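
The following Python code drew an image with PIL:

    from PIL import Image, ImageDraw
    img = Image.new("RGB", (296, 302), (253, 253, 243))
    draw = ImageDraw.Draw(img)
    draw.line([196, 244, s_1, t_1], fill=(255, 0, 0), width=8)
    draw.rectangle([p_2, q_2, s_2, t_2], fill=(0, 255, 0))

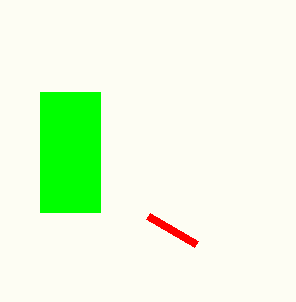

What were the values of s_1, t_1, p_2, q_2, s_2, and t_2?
s_1 = 148; t_1 = 216; p_2 = 40; q_2 = 92; s_2 = 100; t_2 = 212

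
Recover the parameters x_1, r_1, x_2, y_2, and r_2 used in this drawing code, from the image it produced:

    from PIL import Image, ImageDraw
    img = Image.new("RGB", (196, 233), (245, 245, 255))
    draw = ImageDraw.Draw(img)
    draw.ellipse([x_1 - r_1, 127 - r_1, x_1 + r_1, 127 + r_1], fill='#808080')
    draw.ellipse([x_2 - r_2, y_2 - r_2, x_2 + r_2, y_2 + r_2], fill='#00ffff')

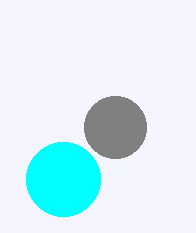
x_1 = 115; r_1 = 31; x_2 = 63; y_2 = 179; r_2 = 37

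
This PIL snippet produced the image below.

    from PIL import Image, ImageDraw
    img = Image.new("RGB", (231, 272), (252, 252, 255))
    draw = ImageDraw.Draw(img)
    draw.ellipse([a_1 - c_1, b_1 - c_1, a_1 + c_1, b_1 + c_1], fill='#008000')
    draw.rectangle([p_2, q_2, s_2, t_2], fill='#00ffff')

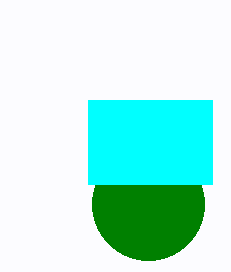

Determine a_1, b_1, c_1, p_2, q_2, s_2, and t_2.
a_1 = 148, b_1 = 204, c_1 = 56, p_2 = 88, q_2 = 100, s_2 = 212, t_2 = 184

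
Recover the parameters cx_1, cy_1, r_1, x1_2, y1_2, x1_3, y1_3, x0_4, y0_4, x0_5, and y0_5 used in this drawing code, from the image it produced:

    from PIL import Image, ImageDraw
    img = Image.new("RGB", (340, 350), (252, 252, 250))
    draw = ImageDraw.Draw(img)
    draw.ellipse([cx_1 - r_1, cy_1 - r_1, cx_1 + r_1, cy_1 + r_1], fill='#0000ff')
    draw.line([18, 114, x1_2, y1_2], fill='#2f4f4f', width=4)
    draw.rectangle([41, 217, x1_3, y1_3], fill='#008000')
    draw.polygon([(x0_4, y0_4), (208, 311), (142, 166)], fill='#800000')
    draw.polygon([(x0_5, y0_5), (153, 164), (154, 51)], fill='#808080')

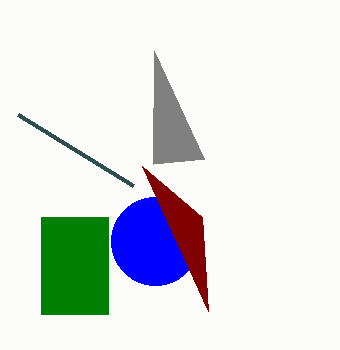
cx_1 = 155
cy_1 = 241
r_1 = 44
x1_2 = 133
y1_2 = 185
x1_3 = 108
y1_3 = 314
x0_4 = 202
y0_4 = 217
x0_5 = 204
y0_5 = 159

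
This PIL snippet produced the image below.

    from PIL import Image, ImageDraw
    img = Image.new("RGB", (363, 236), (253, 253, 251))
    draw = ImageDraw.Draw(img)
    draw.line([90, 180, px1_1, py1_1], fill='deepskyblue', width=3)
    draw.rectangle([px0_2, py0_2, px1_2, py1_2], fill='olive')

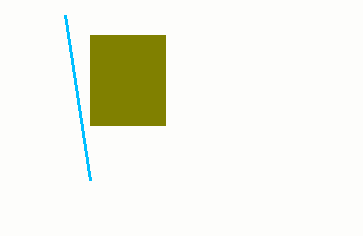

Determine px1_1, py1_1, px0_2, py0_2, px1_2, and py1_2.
px1_1 = 65, py1_1 = 15, px0_2 = 90, py0_2 = 35, px1_2 = 165, py1_2 = 125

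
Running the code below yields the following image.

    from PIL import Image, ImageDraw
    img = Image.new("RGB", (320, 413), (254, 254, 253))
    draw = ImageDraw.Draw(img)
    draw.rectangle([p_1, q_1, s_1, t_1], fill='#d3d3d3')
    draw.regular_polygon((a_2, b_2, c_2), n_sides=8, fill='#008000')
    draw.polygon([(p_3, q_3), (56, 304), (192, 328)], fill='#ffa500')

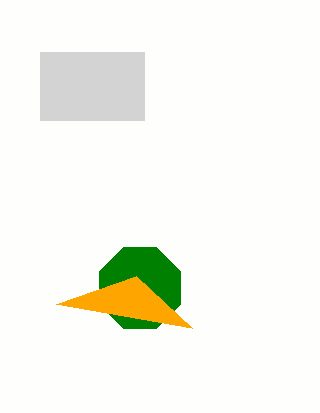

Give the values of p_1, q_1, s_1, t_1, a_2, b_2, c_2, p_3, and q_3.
p_1 = 40, q_1 = 52, s_1 = 144, t_1 = 120, a_2 = 140, b_2 = 288, c_2 = 44, p_3 = 136, q_3 = 276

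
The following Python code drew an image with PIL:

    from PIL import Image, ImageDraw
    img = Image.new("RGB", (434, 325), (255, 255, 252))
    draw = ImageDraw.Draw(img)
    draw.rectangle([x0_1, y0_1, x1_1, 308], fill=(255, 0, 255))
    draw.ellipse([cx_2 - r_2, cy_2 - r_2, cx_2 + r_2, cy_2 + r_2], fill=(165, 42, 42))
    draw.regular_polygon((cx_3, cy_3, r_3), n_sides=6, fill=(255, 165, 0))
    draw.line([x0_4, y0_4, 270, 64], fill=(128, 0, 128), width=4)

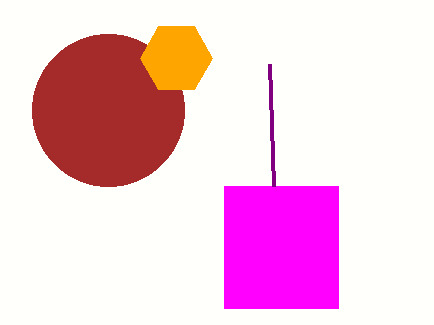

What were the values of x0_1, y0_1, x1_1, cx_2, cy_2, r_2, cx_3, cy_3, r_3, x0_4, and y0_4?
x0_1 = 224, y0_1 = 186, x1_1 = 338, cx_2 = 108, cy_2 = 110, r_2 = 76, cx_3 = 176, cy_3 = 58, r_3 = 36, x0_4 = 274, y0_4 = 186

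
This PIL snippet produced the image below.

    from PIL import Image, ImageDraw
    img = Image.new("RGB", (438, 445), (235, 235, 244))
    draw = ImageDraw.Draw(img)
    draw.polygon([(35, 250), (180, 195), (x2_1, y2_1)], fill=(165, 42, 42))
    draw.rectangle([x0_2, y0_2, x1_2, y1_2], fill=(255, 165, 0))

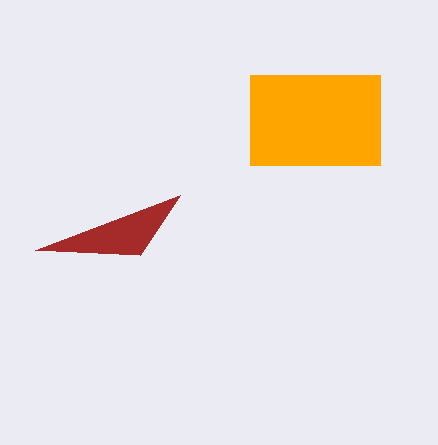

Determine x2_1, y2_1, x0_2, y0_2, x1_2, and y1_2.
x2_1 = 140, y2_1 = 255, x0_2 = 250, y0_2 = 75, x1_2 = 380, y1_2 = 165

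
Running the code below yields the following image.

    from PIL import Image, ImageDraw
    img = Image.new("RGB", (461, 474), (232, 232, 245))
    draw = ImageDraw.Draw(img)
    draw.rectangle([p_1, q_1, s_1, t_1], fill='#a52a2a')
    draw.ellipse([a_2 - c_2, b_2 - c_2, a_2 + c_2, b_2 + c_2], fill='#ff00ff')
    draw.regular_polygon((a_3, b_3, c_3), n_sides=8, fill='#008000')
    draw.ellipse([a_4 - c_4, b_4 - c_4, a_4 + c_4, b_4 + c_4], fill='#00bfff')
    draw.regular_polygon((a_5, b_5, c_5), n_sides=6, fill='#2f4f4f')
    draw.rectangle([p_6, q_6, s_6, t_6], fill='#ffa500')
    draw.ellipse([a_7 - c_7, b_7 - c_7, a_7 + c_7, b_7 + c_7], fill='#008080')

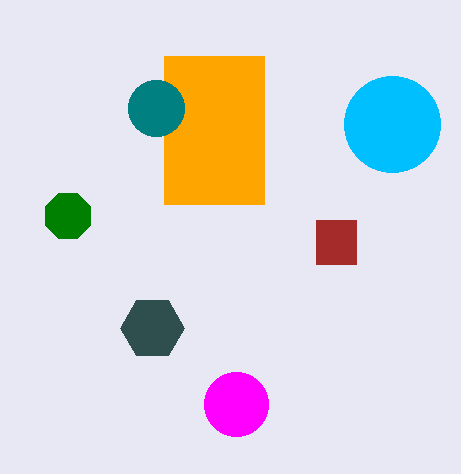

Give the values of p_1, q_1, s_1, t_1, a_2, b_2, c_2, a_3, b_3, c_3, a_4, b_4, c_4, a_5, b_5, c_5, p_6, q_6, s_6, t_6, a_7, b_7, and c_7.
p_1 = 316, q_1 = 220, s_1 = 356, t_1 = 264, a_2 = 236, b_2 = 404, c_2 = 32, a_3 = 68, b_3 = 216, c_3 = 24, a_4 = 392, b_4 = 124, c_4 = 48, a_5 = 152, b_5 = 328, c_5 = 32, p_6 = 164, q_6 = 56, s_6 = 264, t_6 = 204, a_7 = 156, b_7 = 108, c_7 = 28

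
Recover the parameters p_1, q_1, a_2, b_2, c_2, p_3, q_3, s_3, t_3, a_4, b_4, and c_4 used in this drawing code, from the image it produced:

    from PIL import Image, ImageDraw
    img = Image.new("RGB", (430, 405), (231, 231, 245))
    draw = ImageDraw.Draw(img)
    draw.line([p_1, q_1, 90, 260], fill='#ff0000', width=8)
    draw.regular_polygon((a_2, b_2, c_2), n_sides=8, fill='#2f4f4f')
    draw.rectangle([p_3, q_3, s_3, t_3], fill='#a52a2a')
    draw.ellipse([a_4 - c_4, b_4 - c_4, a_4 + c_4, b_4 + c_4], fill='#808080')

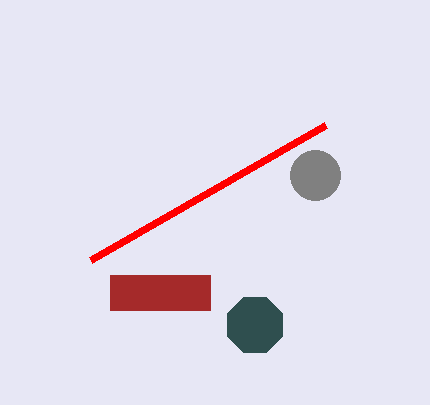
p_1 = 325
q_1 = 125
a_2 = 255
b_2 = 325
c_2 = 30
p_3 = 110
q_3 = 275
s_3 = 210
t_3 = 310
a_4 = 315
b_4 = 175
c_4 = 25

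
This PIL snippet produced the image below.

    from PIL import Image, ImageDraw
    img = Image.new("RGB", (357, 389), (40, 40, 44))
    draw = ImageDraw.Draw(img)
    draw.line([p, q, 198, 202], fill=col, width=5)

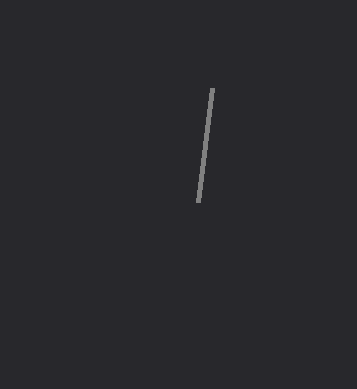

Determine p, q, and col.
p = 212, q = 88, col = 'gray'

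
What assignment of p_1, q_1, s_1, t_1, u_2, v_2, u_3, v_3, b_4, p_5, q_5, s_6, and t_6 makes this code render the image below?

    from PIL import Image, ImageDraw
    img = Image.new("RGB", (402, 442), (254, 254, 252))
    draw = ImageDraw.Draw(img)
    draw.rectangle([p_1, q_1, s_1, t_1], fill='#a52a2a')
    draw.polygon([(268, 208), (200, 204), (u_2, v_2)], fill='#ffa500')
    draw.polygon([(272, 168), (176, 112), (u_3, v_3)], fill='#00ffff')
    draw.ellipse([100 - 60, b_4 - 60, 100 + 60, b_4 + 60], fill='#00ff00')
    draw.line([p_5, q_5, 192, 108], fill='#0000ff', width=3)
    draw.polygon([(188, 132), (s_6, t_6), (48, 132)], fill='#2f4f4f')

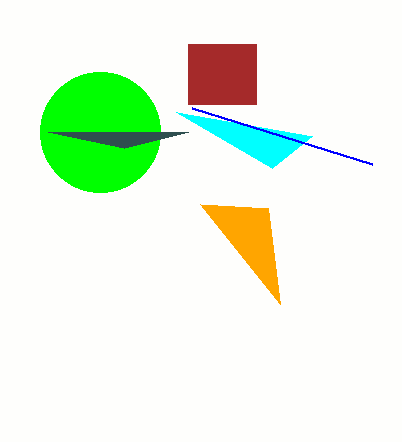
p_1 = 188, q_1 = 44, s_1 = 256, t_1 = 104, u_2 = 280, v_2 = 304, u_3 = 312, v_3 = 136, b_4 = 132, p_5 = 372, q_5 = 164, s_6 = 124, t_6 = 148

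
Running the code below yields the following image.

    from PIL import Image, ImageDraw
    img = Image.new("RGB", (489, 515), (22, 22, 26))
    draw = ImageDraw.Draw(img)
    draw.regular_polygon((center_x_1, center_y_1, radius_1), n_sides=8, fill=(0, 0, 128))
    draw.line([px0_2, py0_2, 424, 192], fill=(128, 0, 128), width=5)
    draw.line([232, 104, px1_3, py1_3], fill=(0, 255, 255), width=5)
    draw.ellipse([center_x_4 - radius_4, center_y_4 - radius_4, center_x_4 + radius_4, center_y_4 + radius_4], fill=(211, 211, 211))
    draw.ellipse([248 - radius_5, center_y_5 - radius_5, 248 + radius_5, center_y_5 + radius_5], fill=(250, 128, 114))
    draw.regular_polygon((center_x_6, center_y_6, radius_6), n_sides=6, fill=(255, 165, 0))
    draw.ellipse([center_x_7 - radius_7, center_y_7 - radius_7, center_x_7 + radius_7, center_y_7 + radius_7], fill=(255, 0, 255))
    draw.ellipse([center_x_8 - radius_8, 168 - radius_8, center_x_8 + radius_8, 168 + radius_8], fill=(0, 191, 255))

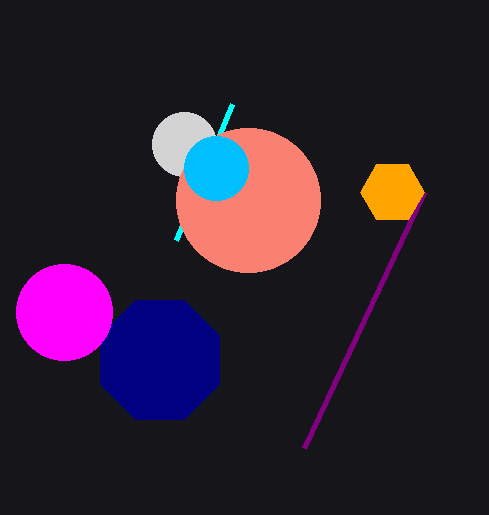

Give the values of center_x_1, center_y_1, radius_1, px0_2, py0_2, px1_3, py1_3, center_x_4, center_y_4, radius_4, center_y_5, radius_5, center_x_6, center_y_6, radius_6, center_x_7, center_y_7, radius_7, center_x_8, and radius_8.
center_x_1 = 160
center_y_1 = 360
radius_1 = 64
px0_2 = 304
py0_2 = 448
px1_3 = 176
py1_3 = 240
center_x_4 = 184
center_y_4 = 144
radius_4 = 32
center_y_5 = 200
radius_5 = 72
center_x_6 = 392
center_y_6 = 192
radius_6 = 32
center_x_7 = 64
center_y_7 = 312
radius_7 = 48
center_x_8 = 216
radius_8 = 32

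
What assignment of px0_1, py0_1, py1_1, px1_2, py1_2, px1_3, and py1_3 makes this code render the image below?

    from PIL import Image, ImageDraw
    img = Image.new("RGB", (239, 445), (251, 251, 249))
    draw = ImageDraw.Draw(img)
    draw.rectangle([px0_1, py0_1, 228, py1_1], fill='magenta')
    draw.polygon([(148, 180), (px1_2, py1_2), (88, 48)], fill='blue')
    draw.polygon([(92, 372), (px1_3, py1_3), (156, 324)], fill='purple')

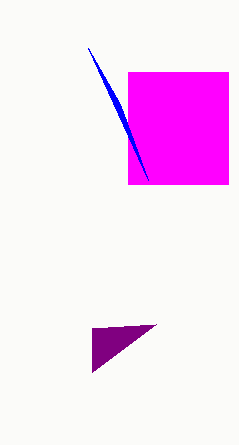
px0_1 = 128, py0_1 = 72, py1_1 = 184, px1_2 = 120, py1_2 = 104, px1_3 = 92, py1_3 = 328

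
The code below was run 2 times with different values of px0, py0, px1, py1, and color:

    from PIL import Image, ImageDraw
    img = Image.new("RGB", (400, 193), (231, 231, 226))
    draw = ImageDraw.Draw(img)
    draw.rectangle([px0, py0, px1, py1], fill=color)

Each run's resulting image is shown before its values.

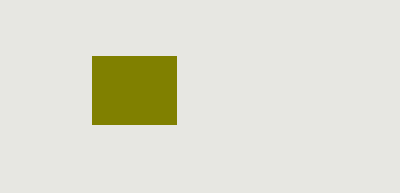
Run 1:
px0 = 92; py0 = 56; px1 = 176; py1 = 124; color = 'olive'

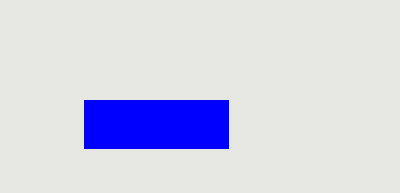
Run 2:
px0 = 84
py0 = 100
px1 = 228
py1 = 148
color = 'blue'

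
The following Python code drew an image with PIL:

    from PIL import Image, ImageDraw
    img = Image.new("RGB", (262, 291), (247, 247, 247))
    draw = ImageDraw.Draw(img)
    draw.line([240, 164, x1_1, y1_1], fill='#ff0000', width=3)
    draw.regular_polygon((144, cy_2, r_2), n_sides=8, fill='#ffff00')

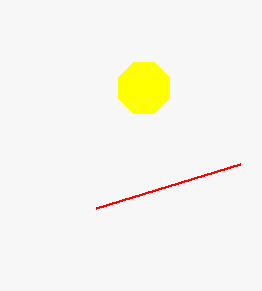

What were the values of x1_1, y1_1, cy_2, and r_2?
x1_1 = 96; y1_1 = 208; cy_2 = 88; r_2 = 28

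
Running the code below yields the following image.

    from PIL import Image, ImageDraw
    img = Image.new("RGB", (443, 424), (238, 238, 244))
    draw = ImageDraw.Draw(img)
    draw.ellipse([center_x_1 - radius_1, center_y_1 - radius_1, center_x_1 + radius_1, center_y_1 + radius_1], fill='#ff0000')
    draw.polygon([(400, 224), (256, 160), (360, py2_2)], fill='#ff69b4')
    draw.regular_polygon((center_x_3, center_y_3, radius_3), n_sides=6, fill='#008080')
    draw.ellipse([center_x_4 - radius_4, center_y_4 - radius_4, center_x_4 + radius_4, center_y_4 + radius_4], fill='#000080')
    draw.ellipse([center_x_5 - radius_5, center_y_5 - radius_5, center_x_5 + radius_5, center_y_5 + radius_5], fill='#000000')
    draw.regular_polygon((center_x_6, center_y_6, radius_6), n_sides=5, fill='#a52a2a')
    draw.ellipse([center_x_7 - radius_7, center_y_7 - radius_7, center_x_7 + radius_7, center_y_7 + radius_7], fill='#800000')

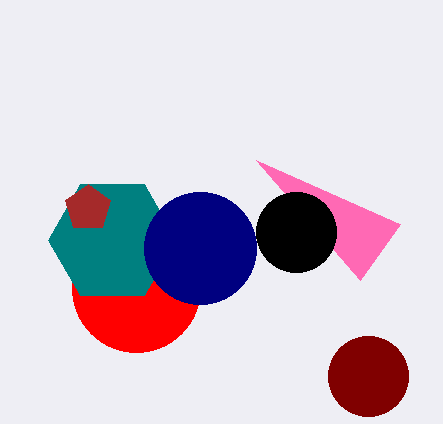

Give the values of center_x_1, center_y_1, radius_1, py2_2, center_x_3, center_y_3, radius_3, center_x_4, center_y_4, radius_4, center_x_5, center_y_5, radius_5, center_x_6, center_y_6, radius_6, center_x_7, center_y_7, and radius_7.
center_x_1 = 136
center_y_1 = 288
radius_1 = 64
py2_2 = 280
center_x_3 = 112
center_y_3 = 240
radius_3 = 64
center_x_4 = 200
center_y_4 = 248
radius_4 = 56
center_x_5 = 296
center_y_5 = 232
radius_5 = 40
center_x_6 = 88
center_y_6 = 208
radius_6 = 24
center_x_7 = 368
center_y_7 = 376
radius_7 = 40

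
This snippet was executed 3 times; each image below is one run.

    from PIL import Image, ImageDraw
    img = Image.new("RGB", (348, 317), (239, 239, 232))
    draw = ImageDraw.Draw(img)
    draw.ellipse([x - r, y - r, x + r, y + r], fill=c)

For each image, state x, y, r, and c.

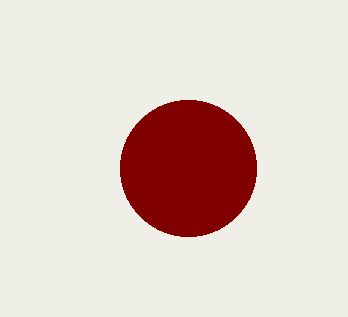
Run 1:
x = 188; y = 168; r = 68; c = 'maroon'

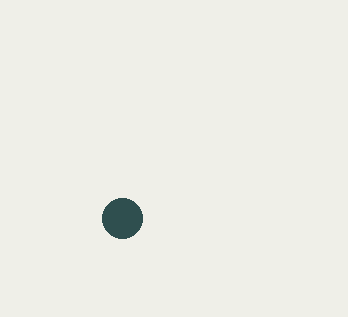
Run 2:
x = 122
y = 218
r = 20
c = 'darkslategray'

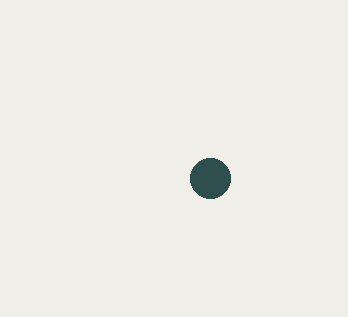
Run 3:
x = 210
y = 178
r = 20
c = 'darkslategray'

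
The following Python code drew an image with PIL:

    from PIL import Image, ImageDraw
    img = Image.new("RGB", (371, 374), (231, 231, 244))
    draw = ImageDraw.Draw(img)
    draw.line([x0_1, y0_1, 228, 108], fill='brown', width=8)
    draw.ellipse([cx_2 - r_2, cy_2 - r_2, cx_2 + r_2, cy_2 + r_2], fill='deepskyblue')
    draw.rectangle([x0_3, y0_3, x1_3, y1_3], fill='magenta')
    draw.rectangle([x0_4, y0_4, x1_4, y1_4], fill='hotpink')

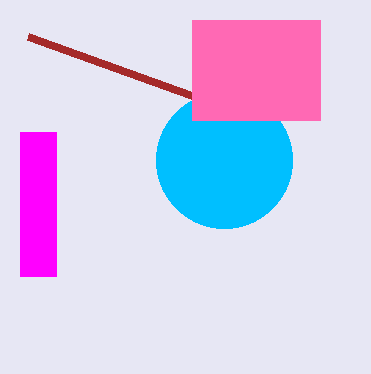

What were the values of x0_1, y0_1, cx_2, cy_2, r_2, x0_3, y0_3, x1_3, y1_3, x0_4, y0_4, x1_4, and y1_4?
x0_1 = 28; y0_1 = 36; cx_2 = 224; cy_2 = 160; r_2 = 68; x0_3 = 20; y0_3 = 132; x1_3 = 56; y1_3 = 276; x0_4 = 192; y0_4 = 20; x1_4 = 320; y1_4 = 120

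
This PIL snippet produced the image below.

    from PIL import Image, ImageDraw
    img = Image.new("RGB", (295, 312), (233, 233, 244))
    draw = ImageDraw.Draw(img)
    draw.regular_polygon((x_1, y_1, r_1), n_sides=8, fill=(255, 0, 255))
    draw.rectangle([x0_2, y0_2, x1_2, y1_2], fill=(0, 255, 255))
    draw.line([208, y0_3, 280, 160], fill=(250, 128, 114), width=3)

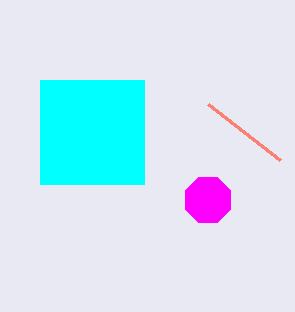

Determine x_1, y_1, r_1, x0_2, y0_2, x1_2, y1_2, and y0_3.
x_1 = 208
y_1 = 200
r_1 = 24
x0_2 = 40
y0_2 = 80
x1_2 = 144
y1_2 = 184
y0_3 = 104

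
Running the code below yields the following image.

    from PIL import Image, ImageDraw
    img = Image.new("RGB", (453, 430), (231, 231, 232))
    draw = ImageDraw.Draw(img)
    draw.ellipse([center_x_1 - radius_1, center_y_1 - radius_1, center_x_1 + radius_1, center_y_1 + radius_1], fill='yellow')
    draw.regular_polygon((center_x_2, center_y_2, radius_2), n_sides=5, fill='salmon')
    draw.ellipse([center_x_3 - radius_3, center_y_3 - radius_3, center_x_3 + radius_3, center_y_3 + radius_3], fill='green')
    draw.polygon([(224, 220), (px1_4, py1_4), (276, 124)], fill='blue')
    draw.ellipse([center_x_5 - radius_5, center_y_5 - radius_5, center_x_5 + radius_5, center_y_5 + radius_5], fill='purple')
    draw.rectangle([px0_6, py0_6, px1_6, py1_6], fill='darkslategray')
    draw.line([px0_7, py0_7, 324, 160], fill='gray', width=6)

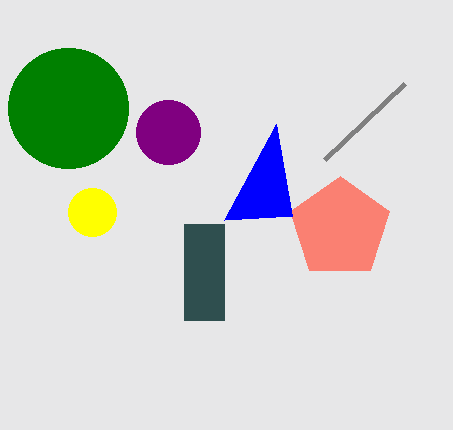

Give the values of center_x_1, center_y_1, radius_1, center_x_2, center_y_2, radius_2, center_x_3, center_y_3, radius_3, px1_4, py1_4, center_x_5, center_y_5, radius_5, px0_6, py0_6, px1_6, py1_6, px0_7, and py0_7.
center_x_1 = 92
center_y_1 = 212
radius_1 = 24
center_x_2 = 340
center_y_2 = 228
radius_2 = 52
center_x_3 = 68
center_y_3 = 108
radius_3 = 60
px1_4 = 292
py1_4 = 216
center_x_5 = 168
center_y_5 = 132
radius_5 = 32
px0_6 = 184
py0_6 = 224
px1_6 = 224
py1_6 = 320
px0_7 = 404
py0_7 = 84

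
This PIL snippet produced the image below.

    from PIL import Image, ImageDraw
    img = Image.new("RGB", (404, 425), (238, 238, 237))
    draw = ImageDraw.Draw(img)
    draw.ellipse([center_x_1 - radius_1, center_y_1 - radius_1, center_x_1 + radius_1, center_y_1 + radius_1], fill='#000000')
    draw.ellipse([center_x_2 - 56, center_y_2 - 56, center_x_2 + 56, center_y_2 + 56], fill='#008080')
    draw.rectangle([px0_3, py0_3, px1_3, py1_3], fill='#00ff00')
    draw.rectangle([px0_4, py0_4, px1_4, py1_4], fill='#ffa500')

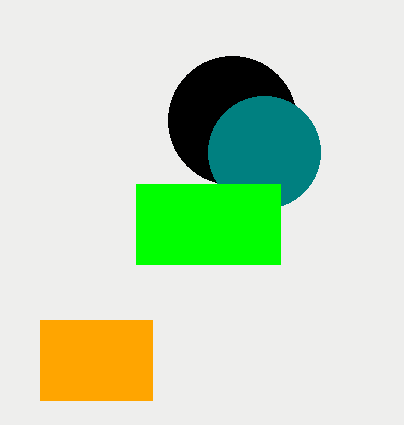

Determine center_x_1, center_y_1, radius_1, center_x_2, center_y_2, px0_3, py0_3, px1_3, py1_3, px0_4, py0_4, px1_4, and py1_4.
center_x_1 = 232; center_y_1 = 120; radius_1 = 64; center_x_2 = 264; center_y_2 = 152; px0_3 = 136; py0_3 = 184; px1_3 = 280; py1_3 = 264; px0_4 = 40; py0_4 = 320; px1_4 = 152; py1_4 = 400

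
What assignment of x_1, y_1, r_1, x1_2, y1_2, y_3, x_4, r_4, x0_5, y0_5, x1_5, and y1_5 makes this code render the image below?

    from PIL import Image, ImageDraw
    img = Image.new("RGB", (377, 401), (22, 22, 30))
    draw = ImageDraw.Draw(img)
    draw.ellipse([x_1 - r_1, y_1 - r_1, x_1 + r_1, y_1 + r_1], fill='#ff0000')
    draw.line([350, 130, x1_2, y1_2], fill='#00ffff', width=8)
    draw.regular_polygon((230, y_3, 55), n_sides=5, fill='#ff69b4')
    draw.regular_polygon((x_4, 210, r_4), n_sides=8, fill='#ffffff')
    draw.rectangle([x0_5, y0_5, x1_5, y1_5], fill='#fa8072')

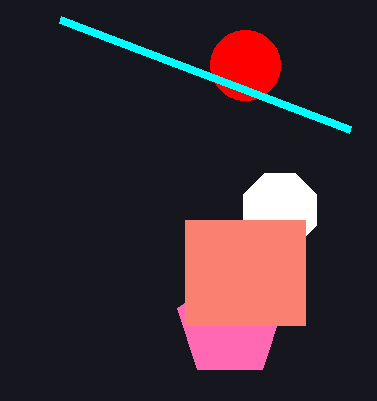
x_1 = 245
y_1 = 65
r_1 = 35
x1_2 = 60
y1_2 = 20
y_3 = 325
x_4 = 280
r_4 = 40
x0_5 = 185
y0_5 = 220
x1_5 = 305
y1_5 = 325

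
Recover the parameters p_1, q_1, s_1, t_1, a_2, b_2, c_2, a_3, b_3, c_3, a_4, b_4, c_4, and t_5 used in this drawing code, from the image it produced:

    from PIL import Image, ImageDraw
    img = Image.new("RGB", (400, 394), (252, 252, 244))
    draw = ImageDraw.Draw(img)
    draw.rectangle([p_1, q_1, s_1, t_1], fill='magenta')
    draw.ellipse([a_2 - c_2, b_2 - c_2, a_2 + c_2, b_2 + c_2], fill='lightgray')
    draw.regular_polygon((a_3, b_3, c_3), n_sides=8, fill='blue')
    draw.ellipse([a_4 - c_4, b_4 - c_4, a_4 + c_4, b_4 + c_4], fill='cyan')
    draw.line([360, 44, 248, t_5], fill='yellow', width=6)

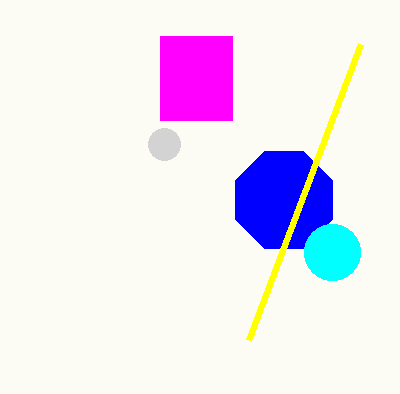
p_1 = 160, q_1 = 36, s_1 = 232, t_1 = 120, a_2 = 164, b_2 = 144, c_2 = 16, a_3 = 284, b_3 = 200, c_3 = 52, a_4 = 332, b_4 = 252, c_4 = 28, t_5 = 340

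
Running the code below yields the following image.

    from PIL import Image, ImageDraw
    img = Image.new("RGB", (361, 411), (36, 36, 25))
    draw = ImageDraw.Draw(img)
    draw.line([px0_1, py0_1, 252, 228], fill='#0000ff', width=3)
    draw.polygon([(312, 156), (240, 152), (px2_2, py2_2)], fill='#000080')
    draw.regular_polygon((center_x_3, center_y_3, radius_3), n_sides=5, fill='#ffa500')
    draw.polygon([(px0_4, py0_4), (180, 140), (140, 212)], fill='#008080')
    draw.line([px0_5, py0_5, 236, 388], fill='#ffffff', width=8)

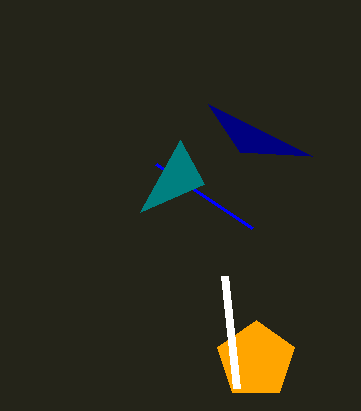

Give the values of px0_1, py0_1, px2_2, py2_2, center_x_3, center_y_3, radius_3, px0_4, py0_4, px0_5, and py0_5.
px0_1 = 156, py0_1 = 164, px2_2 = 208, py2_2 = 104, center_x_3 = 256, center_y_3 = 360, radius_3 = 40, px0_4 = 204, py0_4 = 184, px0_5 = 224, py0_5 = 276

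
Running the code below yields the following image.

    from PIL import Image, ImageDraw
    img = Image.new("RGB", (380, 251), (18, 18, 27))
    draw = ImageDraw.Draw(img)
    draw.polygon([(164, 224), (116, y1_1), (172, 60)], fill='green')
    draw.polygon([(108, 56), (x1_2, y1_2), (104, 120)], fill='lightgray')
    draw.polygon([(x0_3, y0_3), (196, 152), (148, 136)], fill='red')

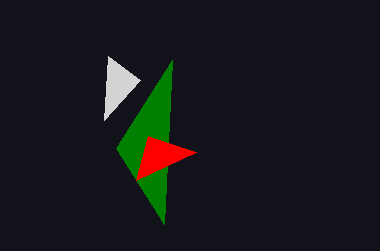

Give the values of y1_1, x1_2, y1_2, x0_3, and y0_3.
y1_1 = 148, x1_2 = 140, y1_2 = 80, x0_3 = 136, y0_3 = 180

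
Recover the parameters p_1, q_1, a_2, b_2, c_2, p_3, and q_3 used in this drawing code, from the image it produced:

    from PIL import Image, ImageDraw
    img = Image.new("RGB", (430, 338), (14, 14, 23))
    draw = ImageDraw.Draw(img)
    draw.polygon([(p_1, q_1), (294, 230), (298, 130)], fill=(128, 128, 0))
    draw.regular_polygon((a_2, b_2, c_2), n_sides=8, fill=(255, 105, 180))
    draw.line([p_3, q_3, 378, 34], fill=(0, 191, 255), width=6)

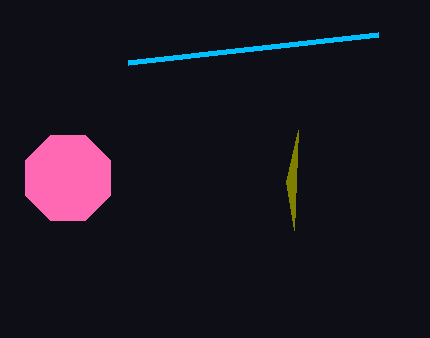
p_1 = 286; q_1 = 182; a_2 = 68; b_2 = 178; c_2 = 46; p_3 = 128; q_3 = 62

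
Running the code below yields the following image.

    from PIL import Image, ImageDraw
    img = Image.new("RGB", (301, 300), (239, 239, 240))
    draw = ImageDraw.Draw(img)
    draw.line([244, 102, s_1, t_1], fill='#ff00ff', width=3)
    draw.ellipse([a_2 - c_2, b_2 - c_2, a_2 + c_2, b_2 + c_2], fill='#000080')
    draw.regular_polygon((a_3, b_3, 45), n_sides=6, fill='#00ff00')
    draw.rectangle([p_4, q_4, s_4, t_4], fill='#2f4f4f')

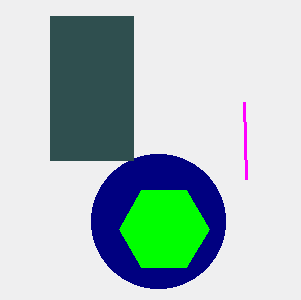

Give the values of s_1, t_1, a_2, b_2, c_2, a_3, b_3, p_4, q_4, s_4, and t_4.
s_1 = 246; t_1 = 179; a_2 = 158; b_2 = 221; c_2 = 67; a_3 = 164; b_3 = 229; p_4 = 50; q_4 = 16; s_4 = 133; t_4 = 160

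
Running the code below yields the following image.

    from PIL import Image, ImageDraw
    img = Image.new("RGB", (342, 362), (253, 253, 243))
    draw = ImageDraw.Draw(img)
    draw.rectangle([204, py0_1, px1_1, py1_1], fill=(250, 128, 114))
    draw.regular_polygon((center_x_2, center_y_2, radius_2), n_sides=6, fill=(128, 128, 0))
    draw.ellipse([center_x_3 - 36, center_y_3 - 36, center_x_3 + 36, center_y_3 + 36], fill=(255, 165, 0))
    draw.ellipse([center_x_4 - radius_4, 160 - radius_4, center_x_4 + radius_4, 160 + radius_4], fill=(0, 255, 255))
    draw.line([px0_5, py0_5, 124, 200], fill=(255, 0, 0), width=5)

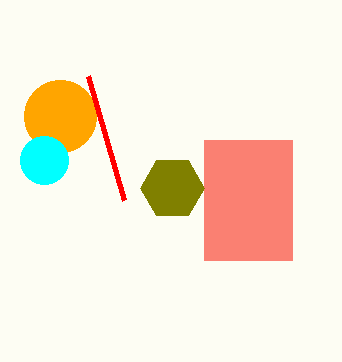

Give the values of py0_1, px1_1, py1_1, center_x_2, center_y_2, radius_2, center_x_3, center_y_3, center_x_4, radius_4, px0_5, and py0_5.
py0_1 = 140; px1_1 = 292; py1_1 = 260; center_x_2 = 172; center_y_2 = 188; radius_2 = 32; center_x_3 = 60; center_y_3 = 116; center_x_4 = 44; radius_4 = 24; px0_5 = 88; py0_5 = 76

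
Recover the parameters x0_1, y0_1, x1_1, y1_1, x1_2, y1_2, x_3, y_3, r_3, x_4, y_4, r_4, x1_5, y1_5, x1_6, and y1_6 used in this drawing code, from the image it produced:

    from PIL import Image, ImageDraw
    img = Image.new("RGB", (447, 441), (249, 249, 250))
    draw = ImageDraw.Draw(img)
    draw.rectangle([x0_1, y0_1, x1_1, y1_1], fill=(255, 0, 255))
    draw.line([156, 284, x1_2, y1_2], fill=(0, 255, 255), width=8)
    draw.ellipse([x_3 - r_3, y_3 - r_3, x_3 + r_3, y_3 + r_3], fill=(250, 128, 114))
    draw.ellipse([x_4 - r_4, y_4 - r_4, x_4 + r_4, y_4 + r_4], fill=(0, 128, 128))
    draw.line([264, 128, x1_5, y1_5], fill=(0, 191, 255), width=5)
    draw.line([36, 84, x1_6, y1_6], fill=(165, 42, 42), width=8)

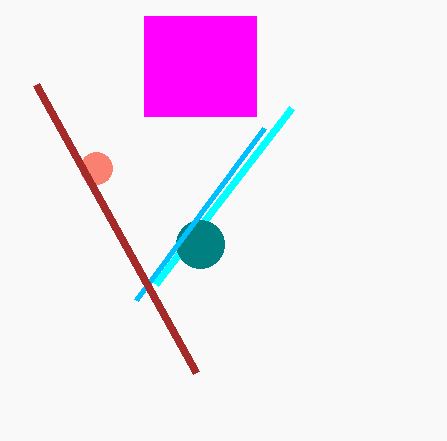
x0_1 = 144
y0_1 = 16
x1_1 = 256
y1_1 = 116
x1_2 = 292
y1_2 = 108
x_3 = 96
y_3 = 168
r_3 = 16
x_4 = 200
y_4 = 244
r_4 = 24
x1_5 = 136
y1_5 = 300
x1_6 = 196
y1_6 = 372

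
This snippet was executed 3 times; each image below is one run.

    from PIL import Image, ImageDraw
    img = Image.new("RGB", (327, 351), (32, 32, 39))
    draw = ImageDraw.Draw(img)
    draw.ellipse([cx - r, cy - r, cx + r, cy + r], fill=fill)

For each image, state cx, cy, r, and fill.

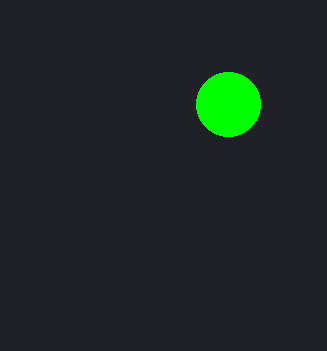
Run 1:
cx = 228, cy = 104, r = 32, fill = 'lime'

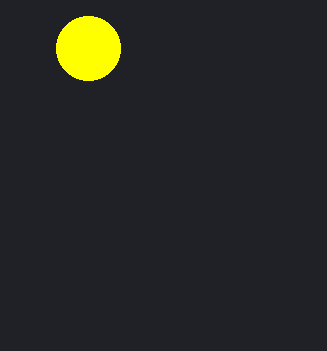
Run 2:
cx = 88, cy = 48, r = 32, fill = 'yellow'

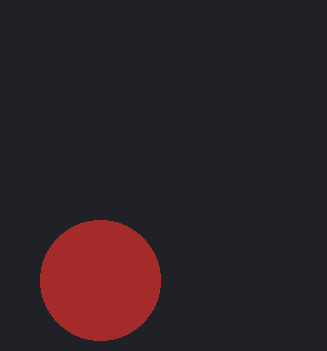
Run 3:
cx = 100
cy = 280
r = 60
fill = 'brown'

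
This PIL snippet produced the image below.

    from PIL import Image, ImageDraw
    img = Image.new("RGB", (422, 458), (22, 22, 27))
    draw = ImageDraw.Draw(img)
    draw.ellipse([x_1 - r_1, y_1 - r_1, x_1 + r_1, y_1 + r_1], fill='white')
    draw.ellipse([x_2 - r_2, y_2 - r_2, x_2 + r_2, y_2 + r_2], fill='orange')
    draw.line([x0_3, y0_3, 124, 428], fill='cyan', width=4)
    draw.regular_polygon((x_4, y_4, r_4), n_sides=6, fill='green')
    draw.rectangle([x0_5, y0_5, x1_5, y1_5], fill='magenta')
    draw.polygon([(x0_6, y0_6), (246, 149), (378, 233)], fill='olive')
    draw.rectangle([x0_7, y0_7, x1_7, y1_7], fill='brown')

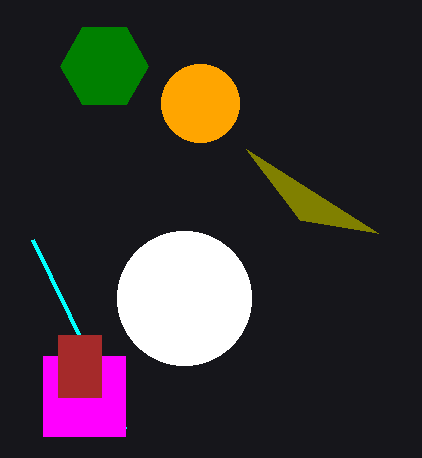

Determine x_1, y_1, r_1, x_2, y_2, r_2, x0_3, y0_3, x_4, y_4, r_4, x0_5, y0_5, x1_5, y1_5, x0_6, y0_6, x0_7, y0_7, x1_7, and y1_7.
x_1 = 184
y_1 = 298
r_1 = 67
x_2 = 200
y_2 = 103
r_2 = 39
x0_3 = 32
y0_3 = 239
x_4 = 104
y_4 = 66
r_4 = 44
x0_5 = 43
y0_5 = 356
x1_5 = 125
y1_5 = 436
x0_6 = 300
y0_6 = 220
x0_7 = 58
y0_7 = 335
x1_7 = 101
y1_7 = 397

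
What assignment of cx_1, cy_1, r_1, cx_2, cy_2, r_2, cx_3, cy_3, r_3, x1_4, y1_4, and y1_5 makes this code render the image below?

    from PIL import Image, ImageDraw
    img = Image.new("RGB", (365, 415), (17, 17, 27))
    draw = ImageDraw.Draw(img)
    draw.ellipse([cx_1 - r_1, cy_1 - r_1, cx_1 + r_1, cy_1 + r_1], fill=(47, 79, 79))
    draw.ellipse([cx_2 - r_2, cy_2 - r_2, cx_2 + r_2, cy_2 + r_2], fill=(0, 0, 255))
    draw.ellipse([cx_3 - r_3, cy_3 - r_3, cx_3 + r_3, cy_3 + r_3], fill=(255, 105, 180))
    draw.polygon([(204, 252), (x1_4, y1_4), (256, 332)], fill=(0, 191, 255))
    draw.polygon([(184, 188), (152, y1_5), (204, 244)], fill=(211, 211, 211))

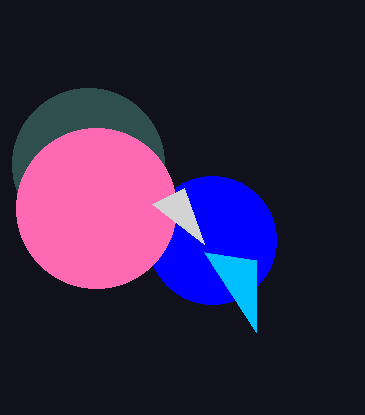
cx_1 = 88, cy_1 = 164, r_1 = 76, cx_2 = 212, cy_2 = 240, r_2 = 64, cx_3 = 96, cy_3 = 208, r_3 = 80, x1_4 = 256, y1_4 = 260, y1_5 = 204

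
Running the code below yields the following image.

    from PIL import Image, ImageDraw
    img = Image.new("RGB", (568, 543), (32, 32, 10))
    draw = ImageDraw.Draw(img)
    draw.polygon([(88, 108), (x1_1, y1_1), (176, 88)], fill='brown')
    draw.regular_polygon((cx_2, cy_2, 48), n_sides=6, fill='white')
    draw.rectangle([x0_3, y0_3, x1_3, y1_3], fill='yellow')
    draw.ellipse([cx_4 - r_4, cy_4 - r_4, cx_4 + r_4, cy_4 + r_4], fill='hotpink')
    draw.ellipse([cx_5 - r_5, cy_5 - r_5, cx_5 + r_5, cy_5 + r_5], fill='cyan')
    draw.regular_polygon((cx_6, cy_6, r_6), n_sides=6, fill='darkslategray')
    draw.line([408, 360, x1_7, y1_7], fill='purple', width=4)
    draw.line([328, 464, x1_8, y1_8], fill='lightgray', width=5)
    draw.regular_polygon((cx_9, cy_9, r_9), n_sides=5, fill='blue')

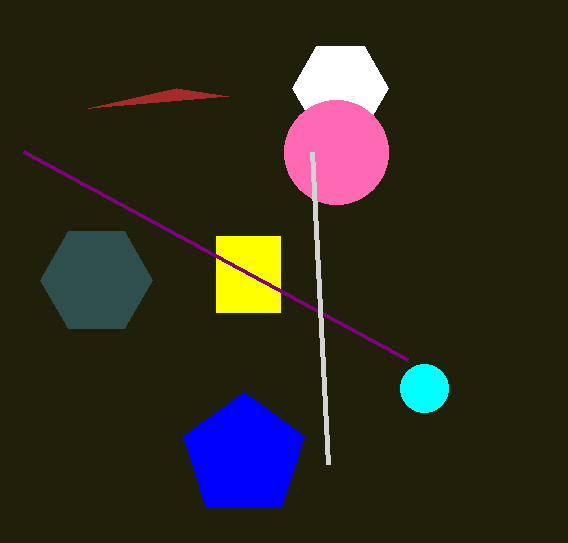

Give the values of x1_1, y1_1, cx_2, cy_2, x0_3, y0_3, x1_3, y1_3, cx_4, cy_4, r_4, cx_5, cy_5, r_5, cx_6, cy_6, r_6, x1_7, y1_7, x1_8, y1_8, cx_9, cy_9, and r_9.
x1_1 = 228, y1_1 = 96, cx_2 = 340, cy_2 = 88, x0_3 = 216, y0_3 = 236, x1_3 = 280, y1_3 = 312, cx_4 = 336, cy_4 = 152, r_4 = 52, cx_5 = 424, cy_5 = 388, r_5 = 24, cx_6 = 96, cy_6 = 280, r_6 = 56, x1_7 = 24, y1_7 = 152, x1_8 = 312, y1_8 = 152, cx_9 = 244, cy_9 = 456, r_9 = 64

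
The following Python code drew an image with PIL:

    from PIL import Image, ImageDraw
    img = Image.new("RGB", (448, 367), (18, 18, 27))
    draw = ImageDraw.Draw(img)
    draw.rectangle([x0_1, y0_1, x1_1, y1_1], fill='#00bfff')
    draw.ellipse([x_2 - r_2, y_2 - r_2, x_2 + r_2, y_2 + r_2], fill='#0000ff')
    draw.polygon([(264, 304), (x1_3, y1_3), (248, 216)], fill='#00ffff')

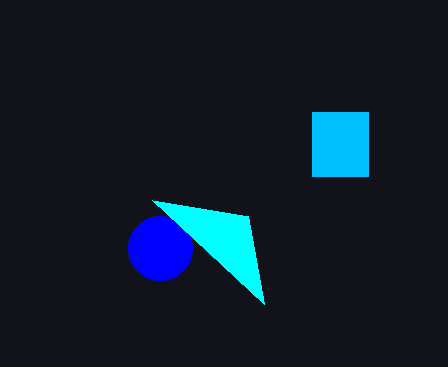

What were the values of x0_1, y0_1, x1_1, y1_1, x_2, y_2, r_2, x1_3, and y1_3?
x0_1 = 312
y0_1 = 112
x1_1 = 368
y1_1 = 176
x_2 = 160
y_2 = 248
r_2 = 32
x1_3 = 152
y1_3 = 200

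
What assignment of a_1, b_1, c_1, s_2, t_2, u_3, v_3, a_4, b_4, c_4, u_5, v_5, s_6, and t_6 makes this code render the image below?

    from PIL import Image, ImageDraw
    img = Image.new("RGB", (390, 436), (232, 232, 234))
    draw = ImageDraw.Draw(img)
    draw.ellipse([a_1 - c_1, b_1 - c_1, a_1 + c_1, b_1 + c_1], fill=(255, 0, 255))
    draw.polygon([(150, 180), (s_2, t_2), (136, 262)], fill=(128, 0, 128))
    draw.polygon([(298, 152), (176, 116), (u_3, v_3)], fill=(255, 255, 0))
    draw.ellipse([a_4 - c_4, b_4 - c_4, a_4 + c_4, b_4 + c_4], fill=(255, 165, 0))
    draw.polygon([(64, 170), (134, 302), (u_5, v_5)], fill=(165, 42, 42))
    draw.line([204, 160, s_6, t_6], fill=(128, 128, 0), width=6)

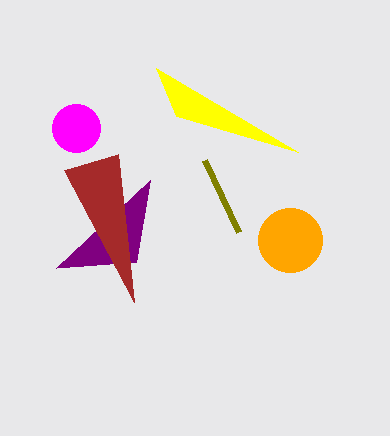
a_1 = 76; b_1 = 128; c_1 = 24; s_2 = 56; t_2 = 268; u_3 = 156; v_3 = 68; a_4 = 290; b_4 = 240; c_4 = 32; u_5 = 118; v_5 = 154; s_6 = 238; t_6 = 232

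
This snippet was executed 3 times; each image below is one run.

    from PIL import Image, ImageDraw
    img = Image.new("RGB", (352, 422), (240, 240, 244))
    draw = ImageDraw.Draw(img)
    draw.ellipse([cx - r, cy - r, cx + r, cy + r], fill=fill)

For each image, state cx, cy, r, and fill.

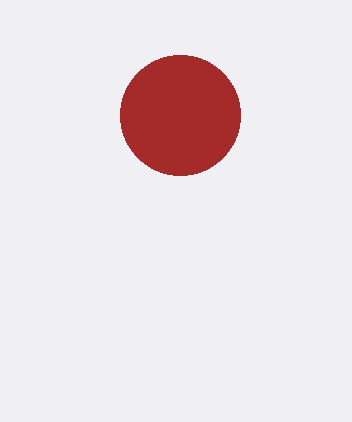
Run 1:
cx = 180; cy = 115; r = 60; fill = 'brown'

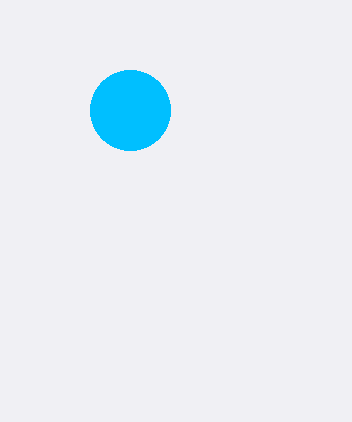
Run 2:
cx = 130
cy = 110
r = 40
fill = 'deepskyblue'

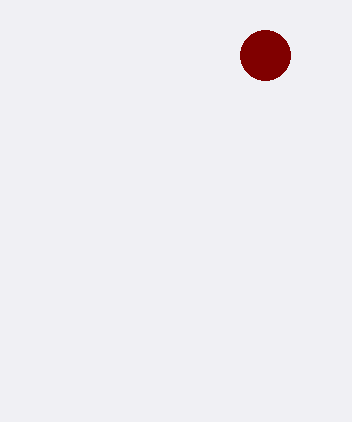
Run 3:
cx = 265, cy = 55, r = 25, fill = 'maroon'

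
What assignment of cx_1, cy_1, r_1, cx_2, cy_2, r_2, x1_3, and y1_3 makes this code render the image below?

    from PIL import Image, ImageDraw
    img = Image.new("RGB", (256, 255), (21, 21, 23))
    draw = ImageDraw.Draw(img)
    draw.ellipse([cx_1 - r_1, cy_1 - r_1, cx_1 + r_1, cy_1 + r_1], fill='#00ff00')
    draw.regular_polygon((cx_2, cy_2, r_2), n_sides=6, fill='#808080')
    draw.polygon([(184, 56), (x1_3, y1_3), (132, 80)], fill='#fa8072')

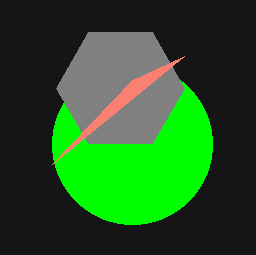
cx_1 = 132; cy_1 = 144; r_1 = 80; cx_2 = 120; cy_2 = 88; r_2 = 64; x1_3 = 52; y1_3 = 164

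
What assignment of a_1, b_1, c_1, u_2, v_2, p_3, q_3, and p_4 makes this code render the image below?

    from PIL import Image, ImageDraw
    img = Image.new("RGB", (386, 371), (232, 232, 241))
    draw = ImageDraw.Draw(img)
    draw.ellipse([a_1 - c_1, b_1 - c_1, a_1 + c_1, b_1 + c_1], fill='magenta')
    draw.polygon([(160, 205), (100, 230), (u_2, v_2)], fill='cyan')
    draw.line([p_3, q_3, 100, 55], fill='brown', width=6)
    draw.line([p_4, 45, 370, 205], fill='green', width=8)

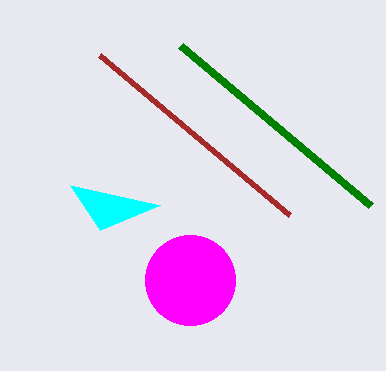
a_1 = 190, b_1 = 280, c_1 = 45, u_2 = 70, v_2 = 185, p_3 = 290, q_3 = 215, p_4 = 180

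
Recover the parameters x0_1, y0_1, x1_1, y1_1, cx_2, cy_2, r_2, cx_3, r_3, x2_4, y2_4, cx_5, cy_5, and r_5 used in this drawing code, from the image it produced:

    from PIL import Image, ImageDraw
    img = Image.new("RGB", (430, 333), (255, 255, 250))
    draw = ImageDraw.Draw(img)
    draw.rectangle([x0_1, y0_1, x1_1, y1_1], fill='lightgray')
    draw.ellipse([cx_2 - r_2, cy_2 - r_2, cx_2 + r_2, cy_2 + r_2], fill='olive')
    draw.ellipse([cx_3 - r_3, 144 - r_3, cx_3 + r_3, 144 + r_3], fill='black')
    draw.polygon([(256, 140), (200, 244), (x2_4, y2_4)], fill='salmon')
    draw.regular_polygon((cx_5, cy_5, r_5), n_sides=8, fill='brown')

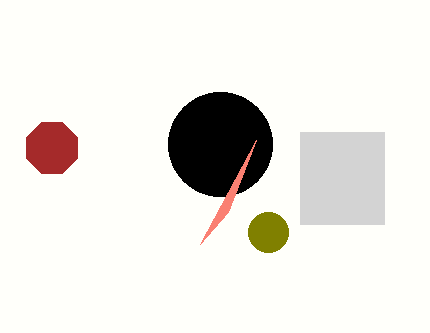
x0_1 = 300; y0_1 = 132; x1_1 = 384; y1_1 = 224; cx_2 = 268; cy_2 = 232; r_2 = 20; cx_3 = 220; r_3 = 52; x2_4 = 228; y2_4 = 212; cx_5 = 52; cy_5 = 148; r_5 = 28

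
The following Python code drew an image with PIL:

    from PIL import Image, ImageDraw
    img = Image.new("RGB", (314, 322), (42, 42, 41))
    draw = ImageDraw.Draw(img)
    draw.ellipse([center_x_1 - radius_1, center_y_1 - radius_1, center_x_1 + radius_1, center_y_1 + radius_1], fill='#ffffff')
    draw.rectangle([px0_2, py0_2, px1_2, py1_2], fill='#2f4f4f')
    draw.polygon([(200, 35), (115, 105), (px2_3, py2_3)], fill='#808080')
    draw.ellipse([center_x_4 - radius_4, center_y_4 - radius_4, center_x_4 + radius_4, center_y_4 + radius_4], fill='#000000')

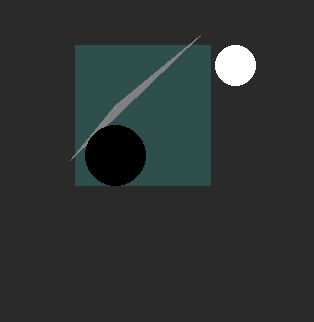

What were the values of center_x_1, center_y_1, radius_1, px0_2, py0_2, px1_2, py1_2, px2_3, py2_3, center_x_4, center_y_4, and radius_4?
center_x_1 = 235
center_y_1 = 65
radius_1 = 20
px0_2 = 75
py0_2 = 45
px1_2 = 210
py1_2 = 185
px2_3 = 70
py2_3 = 160
center_x_4 = 115
center_y_4 = 155
radius_4 = 30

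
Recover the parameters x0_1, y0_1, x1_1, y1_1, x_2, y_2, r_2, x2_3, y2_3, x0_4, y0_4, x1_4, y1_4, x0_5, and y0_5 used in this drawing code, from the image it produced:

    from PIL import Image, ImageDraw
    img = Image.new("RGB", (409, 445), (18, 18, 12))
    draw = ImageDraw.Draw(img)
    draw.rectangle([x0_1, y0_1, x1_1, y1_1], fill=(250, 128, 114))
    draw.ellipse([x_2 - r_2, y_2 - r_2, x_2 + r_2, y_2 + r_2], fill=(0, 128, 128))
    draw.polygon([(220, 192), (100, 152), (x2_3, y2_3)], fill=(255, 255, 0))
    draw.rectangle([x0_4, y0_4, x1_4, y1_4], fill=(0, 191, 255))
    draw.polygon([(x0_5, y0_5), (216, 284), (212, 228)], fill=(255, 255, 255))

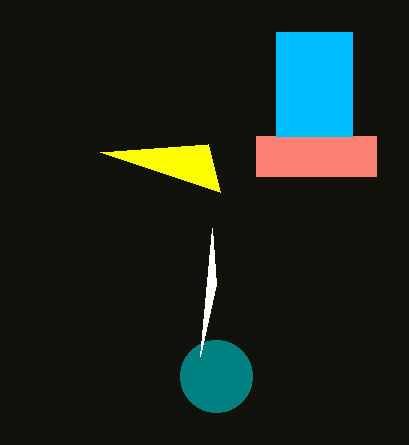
x0_1 = 256
y0_1 = 136
x1_1 = 376
y1_1 = 176
x_2 = 216
y_2 = 376
r_2 = 36
x2_3 = 208
y2_3 = 144
x0_4 = 276
y0_4 = 32
x1_4 = 352
y1_4 = 136
x0_5 = 200
y0_5 = 356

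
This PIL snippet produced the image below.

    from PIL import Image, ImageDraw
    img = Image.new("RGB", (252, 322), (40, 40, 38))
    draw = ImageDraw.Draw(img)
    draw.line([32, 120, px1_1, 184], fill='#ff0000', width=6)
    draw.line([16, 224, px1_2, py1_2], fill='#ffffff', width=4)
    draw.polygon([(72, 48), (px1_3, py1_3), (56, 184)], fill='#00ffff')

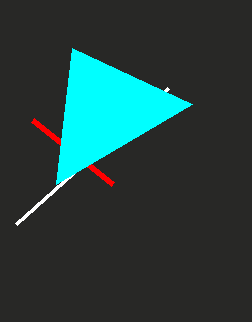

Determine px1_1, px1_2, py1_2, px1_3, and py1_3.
px1_1 = 112
px1_2 = 168
py1_2 = 88
px1_3 = 192
py1_3 = 104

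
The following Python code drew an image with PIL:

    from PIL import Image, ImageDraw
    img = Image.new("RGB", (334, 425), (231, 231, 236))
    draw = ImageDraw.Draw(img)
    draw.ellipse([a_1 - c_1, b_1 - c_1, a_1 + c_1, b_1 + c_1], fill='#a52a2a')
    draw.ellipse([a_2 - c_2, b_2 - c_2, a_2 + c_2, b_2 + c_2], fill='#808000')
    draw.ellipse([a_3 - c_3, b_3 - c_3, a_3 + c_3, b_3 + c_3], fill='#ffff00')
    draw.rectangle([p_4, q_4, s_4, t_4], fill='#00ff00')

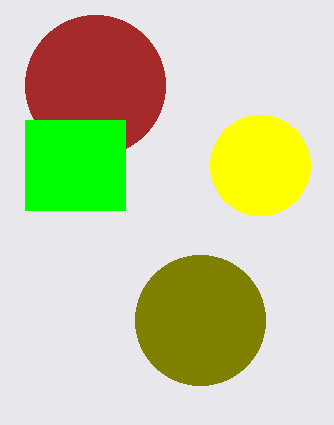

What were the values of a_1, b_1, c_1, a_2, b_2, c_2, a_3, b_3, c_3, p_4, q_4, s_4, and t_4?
a_1 = 95
b_1 = 85
c_1 = 70
a_2 = 200
b_2 = 320
c_2 = 65
a_3 = 260
b_3 = 165
c_3 = 50
p_4 = 25
q_4 = 120
s_4 = 125
t_4 = 210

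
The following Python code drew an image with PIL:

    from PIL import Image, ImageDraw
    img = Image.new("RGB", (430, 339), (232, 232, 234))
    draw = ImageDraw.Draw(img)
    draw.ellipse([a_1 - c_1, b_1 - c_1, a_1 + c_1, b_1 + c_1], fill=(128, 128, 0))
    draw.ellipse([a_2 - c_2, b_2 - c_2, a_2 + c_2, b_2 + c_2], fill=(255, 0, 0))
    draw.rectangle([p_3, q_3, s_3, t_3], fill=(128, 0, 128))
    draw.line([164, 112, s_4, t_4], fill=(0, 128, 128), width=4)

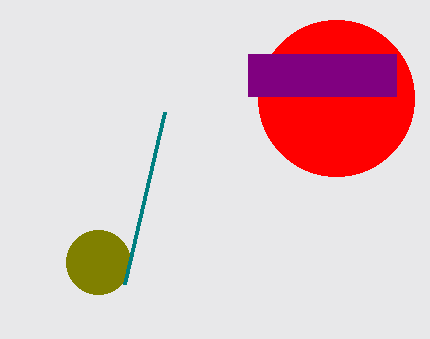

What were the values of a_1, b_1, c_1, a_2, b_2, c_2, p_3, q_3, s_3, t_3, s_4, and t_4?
a_1 = 98, b_1 = 262, c_1 = 32, a_2 = 336, b_2 = 98, c_2 = 78, p_3 = 248, q_3 = 54, s_3 = 396, t_3 = 96, s_4 = 124, t_4 = 284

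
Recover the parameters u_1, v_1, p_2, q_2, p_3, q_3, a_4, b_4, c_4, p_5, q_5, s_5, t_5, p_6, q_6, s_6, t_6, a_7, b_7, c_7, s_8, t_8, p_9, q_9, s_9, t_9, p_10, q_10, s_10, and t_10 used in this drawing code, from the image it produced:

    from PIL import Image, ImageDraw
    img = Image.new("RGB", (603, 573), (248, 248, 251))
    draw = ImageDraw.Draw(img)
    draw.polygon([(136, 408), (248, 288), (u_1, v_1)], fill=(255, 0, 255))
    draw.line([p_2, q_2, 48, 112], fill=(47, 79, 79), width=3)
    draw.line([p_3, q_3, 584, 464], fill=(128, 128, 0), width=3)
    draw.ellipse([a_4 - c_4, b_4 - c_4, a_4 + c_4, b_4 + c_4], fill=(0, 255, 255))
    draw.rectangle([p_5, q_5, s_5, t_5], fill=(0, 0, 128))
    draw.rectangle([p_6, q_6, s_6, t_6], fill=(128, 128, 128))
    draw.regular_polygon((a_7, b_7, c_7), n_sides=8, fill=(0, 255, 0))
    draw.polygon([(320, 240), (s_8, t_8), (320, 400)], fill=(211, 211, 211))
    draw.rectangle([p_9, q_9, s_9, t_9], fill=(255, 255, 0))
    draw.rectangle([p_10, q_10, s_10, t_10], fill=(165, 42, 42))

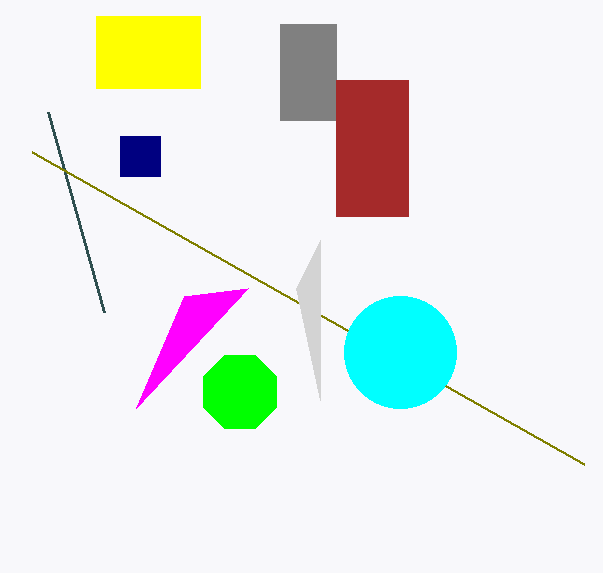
u_1 = 184, v_1 = 296, p_2 = 104, q_2 = 312, p_3 = 32, q_3 = 152, a_4 = 400, b_4 = 352, c_4 = 56, p_5 = 120, q_5 = 136, s_5 = 160, t_5 = 176, p_6 = 280, q_6 = 24, s_6 = 336, t_6 = 120, a_7 = 240, b_7 = 392, c_7 = 40, s_8 = 296, t_8 = 288, p_9 = 96, q_9 = 16, s_9 = 200, t_9 = 88, p_10 = 336, q_10 = 80, s_10 = 408, t_10 = 216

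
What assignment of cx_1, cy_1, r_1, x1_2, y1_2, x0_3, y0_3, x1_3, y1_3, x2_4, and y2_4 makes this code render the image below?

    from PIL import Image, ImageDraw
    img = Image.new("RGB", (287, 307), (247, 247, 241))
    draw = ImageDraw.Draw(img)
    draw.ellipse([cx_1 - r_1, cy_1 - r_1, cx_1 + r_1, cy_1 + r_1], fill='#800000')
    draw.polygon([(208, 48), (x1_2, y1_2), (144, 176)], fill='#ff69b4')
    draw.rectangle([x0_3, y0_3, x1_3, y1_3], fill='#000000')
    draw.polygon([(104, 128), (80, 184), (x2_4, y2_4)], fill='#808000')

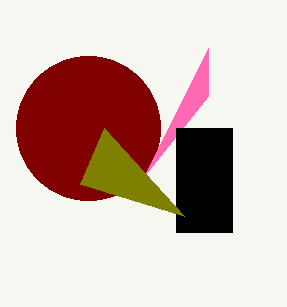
cx_1 = 88; cy_1 = 128; r_1 = 72; x1_2 = 208; y1_2 = 96; x0_3 = 176; y0_3 = 128; x1_3 = 232; y1_3 = 232; x2_4 = 184; y2_4 = 216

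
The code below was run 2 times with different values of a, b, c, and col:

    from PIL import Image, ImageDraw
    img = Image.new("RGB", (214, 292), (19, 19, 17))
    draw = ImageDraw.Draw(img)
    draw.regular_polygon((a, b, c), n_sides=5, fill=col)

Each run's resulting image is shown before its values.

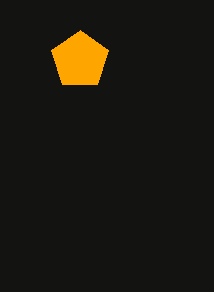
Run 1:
a = 80
b = 60
c = 30
col = 'orange'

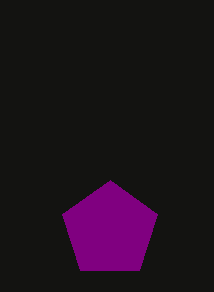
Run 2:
a = 110, b = 230, c = 50, col = 'purple'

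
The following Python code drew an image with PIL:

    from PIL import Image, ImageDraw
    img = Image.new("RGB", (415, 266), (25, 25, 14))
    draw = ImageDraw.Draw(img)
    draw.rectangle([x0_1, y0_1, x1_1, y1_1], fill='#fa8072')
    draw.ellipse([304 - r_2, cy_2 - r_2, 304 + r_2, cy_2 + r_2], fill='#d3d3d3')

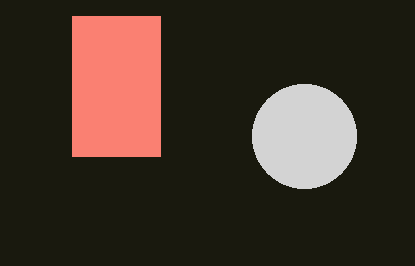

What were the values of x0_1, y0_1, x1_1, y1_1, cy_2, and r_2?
x0_1 = 72
y0_1 = 16
x1_1 = 160
y1_1 = 156
cy_2 = 136
r_2 = 52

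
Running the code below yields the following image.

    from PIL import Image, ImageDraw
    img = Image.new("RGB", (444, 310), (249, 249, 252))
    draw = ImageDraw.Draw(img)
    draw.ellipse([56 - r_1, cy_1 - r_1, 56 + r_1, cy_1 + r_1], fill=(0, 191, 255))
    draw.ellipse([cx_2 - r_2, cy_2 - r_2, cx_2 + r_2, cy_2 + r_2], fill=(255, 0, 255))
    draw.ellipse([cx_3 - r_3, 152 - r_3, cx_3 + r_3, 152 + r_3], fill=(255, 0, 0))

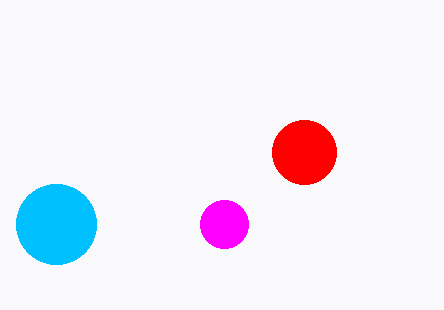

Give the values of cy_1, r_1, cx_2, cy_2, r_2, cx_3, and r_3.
cy_1 = 224
r_1 = 40
cx_2 = 224
cy_2 = 224
r_2 = 24
cx_3 = 304
r_3 = 32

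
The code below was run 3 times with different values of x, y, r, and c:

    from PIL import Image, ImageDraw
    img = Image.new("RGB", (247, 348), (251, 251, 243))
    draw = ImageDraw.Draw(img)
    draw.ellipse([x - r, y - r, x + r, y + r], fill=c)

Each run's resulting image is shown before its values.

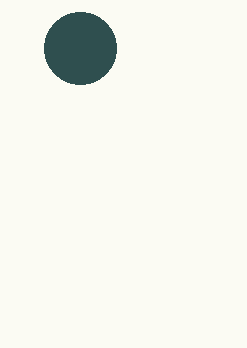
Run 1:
x = 80, y = 48, r = 36, c = 'darkslategray'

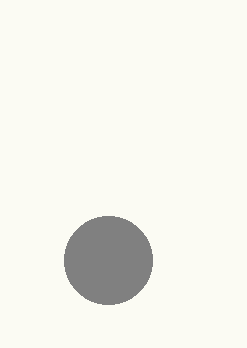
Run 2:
x = 108, y = 260, r = 44, c = 'gray'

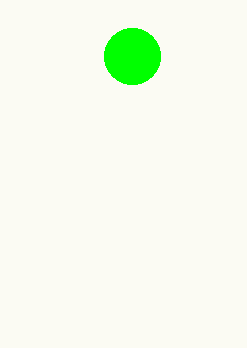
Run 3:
x = 132
y = 56
r = 28
c = 'lime'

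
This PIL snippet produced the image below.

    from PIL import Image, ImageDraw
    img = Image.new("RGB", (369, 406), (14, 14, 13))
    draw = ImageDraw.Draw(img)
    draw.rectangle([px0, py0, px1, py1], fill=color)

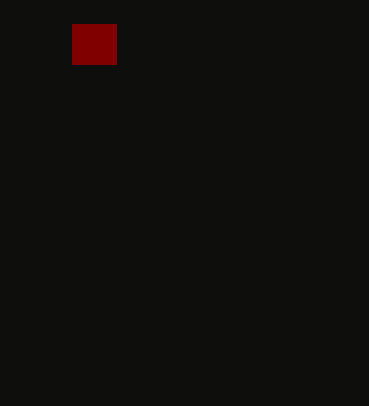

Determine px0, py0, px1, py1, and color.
px0 = 72
py0 = 24
px1 = 116
py1 = 64
color = 'maroon'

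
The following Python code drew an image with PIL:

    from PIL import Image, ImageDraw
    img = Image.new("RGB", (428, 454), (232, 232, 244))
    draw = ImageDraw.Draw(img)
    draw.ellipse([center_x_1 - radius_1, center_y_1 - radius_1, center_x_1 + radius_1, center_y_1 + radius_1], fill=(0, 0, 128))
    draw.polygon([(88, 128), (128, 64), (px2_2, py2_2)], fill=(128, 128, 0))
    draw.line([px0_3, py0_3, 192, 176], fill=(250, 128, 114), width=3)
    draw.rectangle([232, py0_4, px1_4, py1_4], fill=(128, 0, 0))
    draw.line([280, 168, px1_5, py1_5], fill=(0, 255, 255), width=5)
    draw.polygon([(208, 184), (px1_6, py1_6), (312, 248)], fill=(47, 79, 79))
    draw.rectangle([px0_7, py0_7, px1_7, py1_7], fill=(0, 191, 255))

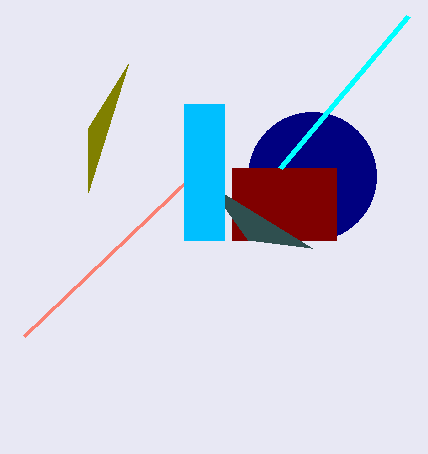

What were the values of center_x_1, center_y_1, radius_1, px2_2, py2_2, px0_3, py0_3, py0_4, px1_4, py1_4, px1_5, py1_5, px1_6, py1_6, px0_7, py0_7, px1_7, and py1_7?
center_x_1 = 312; center_y_1 = 176; radius_1 = 64; px2_2 = 88; py2_2 = 192; px0_3 = 24; py0_3 = 336; py0_4 = 168; px1_4 = 336; py1_4 = 240; px1_5 = 408; py1_5 = 16; px1_6 = 248; py1_6 = 240; px0_7 = 184; py0_7 = 104; px1_7 = 224; py1_7 = 240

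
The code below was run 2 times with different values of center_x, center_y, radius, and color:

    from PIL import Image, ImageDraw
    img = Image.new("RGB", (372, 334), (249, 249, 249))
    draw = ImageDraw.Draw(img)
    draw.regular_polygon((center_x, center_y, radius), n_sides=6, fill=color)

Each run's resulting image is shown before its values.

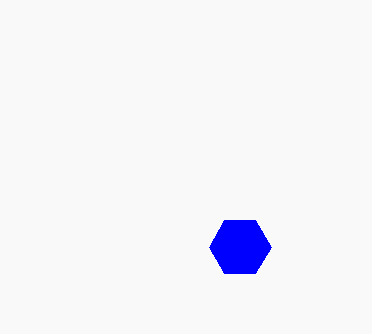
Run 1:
center_x = 240
center_y = 247
radius = 31
color = 'blue'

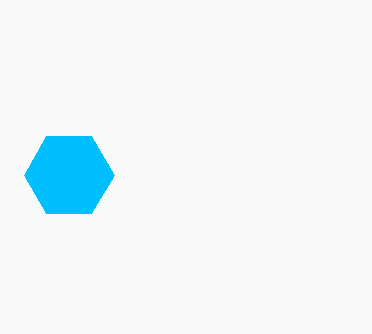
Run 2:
center_x = 69; center_y = 175; radius = 45; color = 'deepskyblue'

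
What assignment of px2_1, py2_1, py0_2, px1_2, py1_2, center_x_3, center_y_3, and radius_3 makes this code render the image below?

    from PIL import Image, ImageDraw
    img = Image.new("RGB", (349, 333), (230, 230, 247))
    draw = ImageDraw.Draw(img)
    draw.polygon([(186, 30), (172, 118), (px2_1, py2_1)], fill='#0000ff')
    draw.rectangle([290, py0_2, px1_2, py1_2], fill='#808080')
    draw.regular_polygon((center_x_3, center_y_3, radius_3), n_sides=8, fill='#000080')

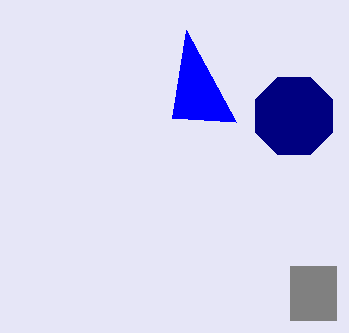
px2_1 = 236; py2_1 = 122; py0_2 = 266; px1_2 = 336; py1_2 = 320; center_x_3 = 294; center_y_3 = 116; radius_3 = 42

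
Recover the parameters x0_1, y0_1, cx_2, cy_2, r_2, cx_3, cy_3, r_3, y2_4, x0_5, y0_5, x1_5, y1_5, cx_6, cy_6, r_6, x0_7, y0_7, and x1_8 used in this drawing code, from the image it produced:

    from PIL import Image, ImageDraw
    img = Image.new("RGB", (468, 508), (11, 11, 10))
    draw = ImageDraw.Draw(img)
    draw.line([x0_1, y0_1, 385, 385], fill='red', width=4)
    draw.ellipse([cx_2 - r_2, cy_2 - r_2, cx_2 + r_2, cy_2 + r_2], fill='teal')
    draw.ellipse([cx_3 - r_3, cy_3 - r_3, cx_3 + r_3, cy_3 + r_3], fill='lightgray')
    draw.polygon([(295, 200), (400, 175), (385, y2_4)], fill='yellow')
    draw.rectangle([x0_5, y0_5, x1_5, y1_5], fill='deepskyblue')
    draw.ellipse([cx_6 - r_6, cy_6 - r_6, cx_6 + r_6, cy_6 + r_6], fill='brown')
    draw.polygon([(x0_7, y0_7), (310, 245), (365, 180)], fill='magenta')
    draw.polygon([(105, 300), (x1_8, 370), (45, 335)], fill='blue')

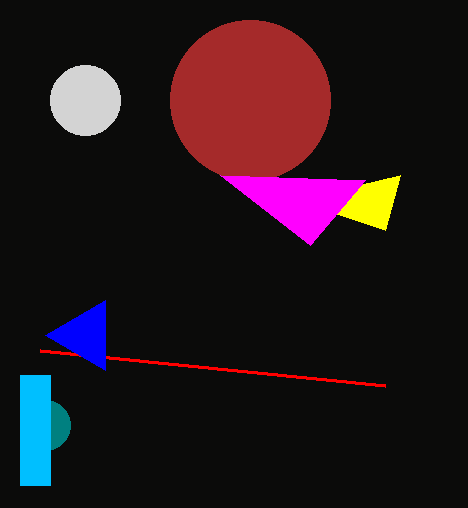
x0_1 = 40; y0_1 = 350; cx_2 = 45; cy_2 = 425; r_2 = 25; cx_3 = 85; cy_3 = 100; r_3 = 35; y2_4 = 230; x0_5 = 20; y0_5 = 375; x1_5 = 50; y1_5 = 485; cx_6 = 250; cy_6 = 100; r_6 = 80; x0_7 = 220; y0_7 = 175; x1_8 = 105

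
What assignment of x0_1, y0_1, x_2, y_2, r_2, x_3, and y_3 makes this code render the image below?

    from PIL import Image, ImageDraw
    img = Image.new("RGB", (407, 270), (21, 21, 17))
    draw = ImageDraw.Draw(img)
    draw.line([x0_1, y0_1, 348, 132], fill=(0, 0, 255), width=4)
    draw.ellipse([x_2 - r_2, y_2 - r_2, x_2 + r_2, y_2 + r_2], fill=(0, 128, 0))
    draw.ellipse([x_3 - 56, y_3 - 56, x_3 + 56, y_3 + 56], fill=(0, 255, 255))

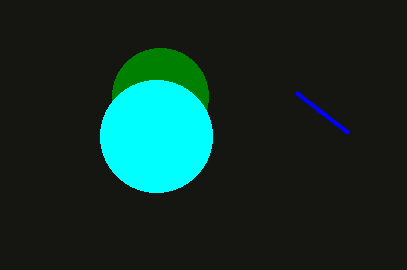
x0_1 = 296
y0_1 = 92
x_2 = 160
y_2 = 96
r_2 = 48
x_3 = 156
y_3 = 136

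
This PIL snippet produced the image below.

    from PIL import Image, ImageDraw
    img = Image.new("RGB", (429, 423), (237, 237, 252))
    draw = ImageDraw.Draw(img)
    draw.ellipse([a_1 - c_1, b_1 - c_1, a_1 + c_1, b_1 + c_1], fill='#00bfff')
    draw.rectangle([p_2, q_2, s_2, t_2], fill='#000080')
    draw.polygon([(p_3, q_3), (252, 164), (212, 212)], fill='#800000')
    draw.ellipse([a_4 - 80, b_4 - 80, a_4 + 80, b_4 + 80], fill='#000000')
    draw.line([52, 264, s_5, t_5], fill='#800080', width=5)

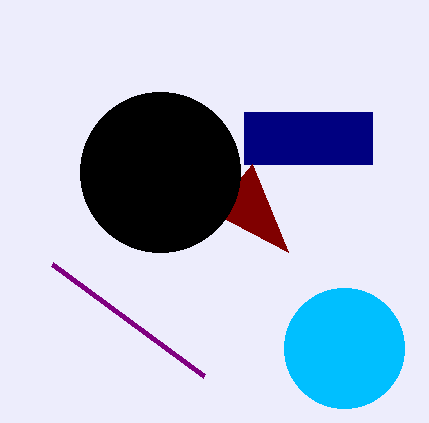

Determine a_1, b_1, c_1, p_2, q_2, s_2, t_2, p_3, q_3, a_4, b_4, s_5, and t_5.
a_1 = 344
b_1 = 348
c_1 = 60
p_2 = 244
q_2 = 112
s_2 = 372
t_2 = 164
p_3 = 288
q_3 = 252
a_4 = 160
b_4 = 172
s_5 = 204
t_5 = 376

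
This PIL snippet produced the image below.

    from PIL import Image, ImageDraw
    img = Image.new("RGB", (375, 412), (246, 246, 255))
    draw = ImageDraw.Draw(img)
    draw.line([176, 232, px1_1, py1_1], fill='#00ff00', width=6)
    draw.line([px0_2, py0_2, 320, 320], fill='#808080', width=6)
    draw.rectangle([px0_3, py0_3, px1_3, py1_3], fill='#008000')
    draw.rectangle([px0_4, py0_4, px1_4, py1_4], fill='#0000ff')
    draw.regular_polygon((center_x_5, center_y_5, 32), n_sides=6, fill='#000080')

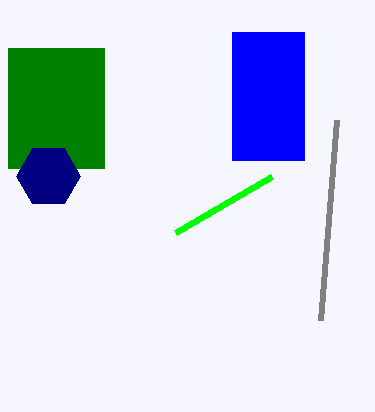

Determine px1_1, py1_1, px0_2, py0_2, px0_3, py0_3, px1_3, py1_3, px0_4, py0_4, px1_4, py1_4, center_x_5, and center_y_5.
px1_1 = 272, py1_1 = 176, px0_2 = 336, py0_2 = 120, px0_3 = 8, py0_3 = 48, px1_3 = 104, py1_3 = 168, px0_4 = 232, py0_4 = 32, px1_4 = 304, py1_4 = 160, center_x_5 = 48, center_y_5 = 176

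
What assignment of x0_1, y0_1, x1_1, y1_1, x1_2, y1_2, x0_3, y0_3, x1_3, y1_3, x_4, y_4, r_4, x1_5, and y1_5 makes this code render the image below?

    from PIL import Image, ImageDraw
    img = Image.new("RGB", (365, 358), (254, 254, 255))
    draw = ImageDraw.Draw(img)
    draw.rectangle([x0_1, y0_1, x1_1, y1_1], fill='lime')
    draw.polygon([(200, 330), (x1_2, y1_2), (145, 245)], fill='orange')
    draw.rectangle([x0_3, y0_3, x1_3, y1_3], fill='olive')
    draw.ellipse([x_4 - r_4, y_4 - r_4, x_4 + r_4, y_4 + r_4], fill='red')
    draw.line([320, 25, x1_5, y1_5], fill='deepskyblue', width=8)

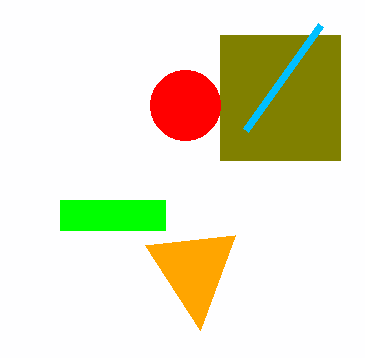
x0_1 = 60
y0_1 = 200
x1_1 = 165
y1_1 = 230
x1_2 = 235
y1_2 = 235
x0_3 = 220
y0_3 = 35
x1_3 = 340
y1_3 = 160
x_4 = 185
y_4 = 105
r_4 = 35
x1_5 = 245
y1_5 = 130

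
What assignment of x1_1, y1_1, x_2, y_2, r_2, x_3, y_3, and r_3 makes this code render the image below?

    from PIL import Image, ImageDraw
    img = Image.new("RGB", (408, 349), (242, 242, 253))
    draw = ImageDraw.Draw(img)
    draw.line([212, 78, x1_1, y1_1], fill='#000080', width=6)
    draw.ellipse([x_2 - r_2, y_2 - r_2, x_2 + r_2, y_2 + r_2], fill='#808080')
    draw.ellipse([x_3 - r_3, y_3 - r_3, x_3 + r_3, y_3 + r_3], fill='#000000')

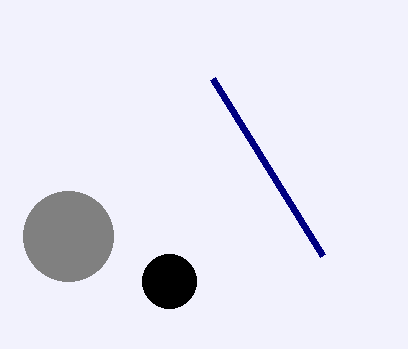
x1_1 = 322, y1_1 = 255, x_2 = 68, y_2 = 236, r_2 = 45, x_3 = 169, y_3 = 281, r_3 = 27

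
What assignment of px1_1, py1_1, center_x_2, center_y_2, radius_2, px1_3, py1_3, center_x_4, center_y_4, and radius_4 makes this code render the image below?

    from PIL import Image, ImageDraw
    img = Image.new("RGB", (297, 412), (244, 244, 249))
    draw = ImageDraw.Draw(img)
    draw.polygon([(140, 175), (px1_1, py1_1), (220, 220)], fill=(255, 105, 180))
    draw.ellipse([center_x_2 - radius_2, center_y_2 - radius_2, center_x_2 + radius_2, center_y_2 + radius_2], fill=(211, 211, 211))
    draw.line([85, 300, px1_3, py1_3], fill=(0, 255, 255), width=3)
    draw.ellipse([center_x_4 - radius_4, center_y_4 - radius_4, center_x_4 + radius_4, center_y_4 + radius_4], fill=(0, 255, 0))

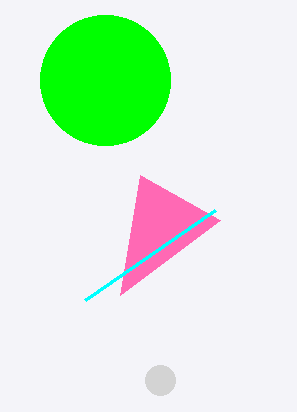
px1_1 = 120, py1_1 = 295, center_x_2 = 160, center_y_2 = 380, radius_2 = 15, px1_3 = 215, py1_3 = 210, center_x_4 = 105, center_y_4 = 80, radius_4 = 65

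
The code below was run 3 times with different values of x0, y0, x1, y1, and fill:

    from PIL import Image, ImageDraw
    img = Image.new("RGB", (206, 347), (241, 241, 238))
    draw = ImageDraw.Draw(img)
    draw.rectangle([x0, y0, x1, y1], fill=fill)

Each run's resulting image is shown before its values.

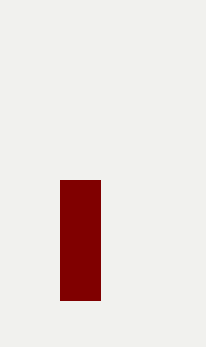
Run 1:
x0 = 60
y0 = 180
x1 = 100
y1 = 300
fill = 'maroon'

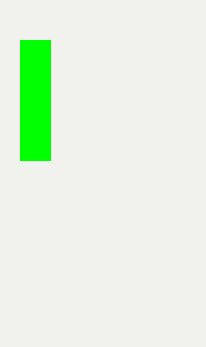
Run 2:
x0 = 20, y0 = 40, x1 = 50, y1 = 160, fill = 'lime'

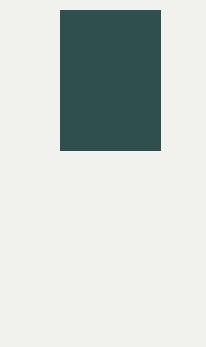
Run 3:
x0 = 60
y0 = 10
x1 = 160
y1 = 150
fill = 'darkslategray'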